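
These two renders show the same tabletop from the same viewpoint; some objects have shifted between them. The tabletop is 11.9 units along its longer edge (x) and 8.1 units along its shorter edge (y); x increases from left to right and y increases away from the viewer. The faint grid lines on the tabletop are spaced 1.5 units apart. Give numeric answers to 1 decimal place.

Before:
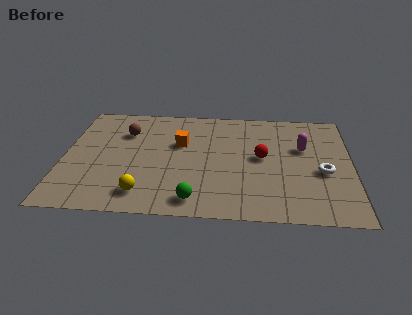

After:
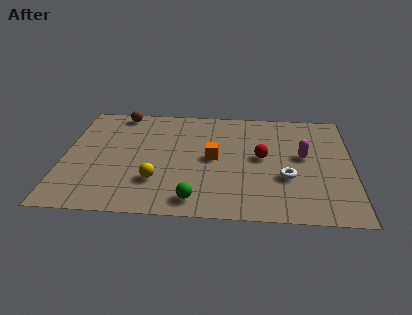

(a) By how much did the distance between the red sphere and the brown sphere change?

+0.8

The distance was about 5.9 in the first image and 6.7 in the second, so they moved 0.8 units further apart.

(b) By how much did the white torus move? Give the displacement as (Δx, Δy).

(-1.5, -0.5)

From the two frames, the white torus sits at roughly (10.7, 3.4) before and (9.2, 2.9) after.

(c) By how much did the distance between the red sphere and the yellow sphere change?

-0.9

The distance was about 5.6 in the first image and 4.7 in the second, so they moved 0.9 units closer together.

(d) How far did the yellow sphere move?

1.0

The yellow sphere was near (3.4, 1.4) before and (3.9, 2.3) after, so it travelled √(0.5² + 0.9²) ≈ 1.0 units.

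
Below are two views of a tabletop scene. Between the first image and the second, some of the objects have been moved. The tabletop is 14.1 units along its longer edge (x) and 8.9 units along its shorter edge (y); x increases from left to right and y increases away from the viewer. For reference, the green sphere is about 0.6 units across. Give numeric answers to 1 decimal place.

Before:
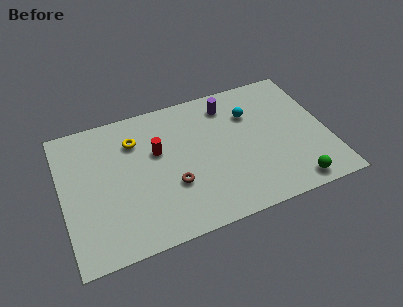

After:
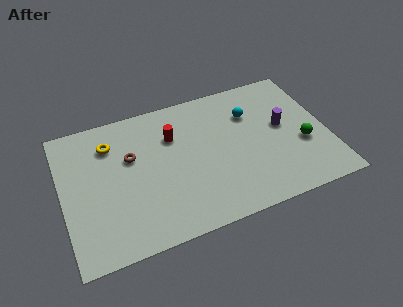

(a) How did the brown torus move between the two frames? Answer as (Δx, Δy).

(-2.0, 2.5)

From the two frames, the brown torus sits at roughly (5.7, 3.1) before and (3.7, 5.6) after.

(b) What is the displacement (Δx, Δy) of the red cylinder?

(0.9, 0.7)

The red cylinder started near (5.1, 5.5) and ended near (6.0, 6.2).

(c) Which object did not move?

the cyan sphere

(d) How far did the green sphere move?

2.5

The green sphere moved from about (11.9, 1.0) to (12.7, 3.4), a distance of √(0.8² + 2.4²) ≈ 2.5.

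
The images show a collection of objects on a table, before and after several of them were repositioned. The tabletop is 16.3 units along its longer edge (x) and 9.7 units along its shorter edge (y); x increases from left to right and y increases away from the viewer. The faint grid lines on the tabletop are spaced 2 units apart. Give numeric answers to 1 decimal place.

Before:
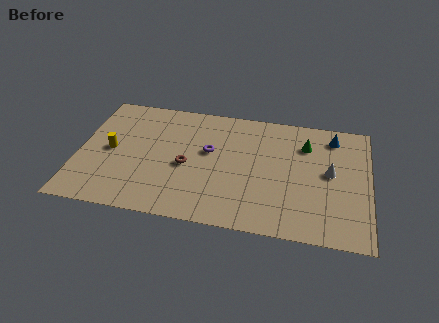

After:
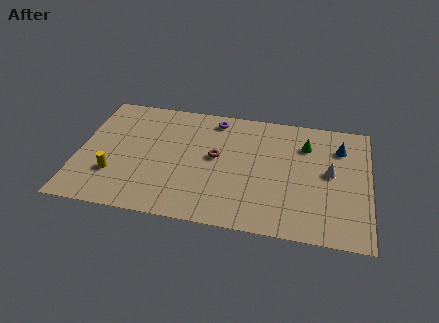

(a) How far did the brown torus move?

1.9

The brown torus moved from about (6.1, 4.3) to (7.7, 5.3), a distance of √(1.6² + 1.0²) ≈ 1.9.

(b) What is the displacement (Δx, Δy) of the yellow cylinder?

(0.3, -1.9)

The yellow cylinder was at about (1.8, 4.8) and moved to about (2.1, 2.9).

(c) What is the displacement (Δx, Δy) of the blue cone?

(0.4, -0.8)

The blue cone was at about (14.2, 8.1) and moved to about (14.6, 7.3).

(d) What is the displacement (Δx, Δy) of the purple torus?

(0.2, 2.7)

The purple torus started near (7.3, 5.7) and ended near (7.5, 8.4).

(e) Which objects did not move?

the white cone and the green cone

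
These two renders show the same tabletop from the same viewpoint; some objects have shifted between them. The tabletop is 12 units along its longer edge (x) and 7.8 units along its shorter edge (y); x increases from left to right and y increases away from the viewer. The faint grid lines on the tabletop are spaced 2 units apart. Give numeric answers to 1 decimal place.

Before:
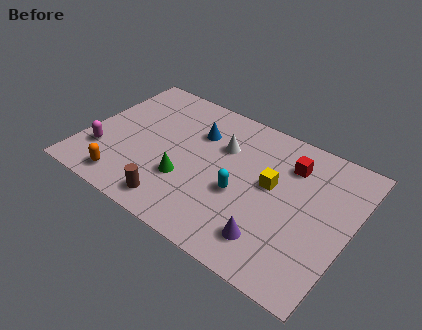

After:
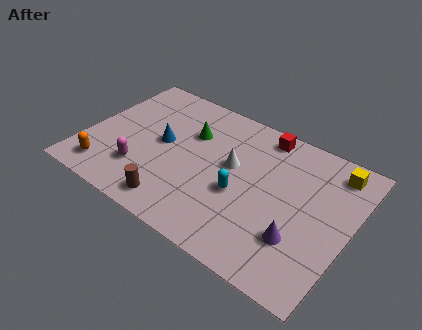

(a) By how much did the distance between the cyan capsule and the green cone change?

+0.9

Before: roughly 2.5 units apart; after: 3.4. That's 0.9 units further apart.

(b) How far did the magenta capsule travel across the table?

1.8

The magenta capsule moved from about (1.0, 2.2) to (2.8, 2.1), a distance of √(1.8² + 0.1²) ≈ 1.8.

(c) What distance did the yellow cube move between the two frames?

3.3

The yellow cube moved from about (8.4, 4.4) to (10.9, 6.6), a distance of √(2.5² + 2.2²) ≈ 3.3.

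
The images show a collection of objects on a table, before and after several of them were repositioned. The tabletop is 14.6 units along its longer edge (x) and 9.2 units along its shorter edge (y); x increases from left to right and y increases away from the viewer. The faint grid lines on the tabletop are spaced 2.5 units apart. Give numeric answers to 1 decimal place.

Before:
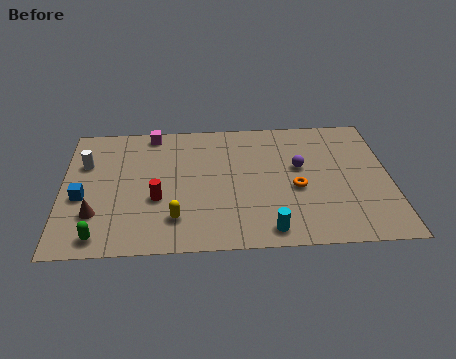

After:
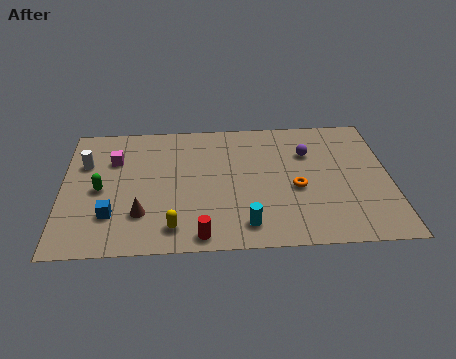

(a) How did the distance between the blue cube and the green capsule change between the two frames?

-0.9

The distance was about 2.8 in the first image and 1.9 in the second, so they moved 0.9 units closer together.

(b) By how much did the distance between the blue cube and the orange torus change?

-1.2

They were about 9.5 units apart before and 8.3 after — 1.2 units closer together.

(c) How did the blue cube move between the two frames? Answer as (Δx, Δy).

(1.3, -1.3)

The blue cube started near (0.9, 3.8) and ended near (2.2, 2.5).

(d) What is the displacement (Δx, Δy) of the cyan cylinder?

(-1.0, 0.4)

The cyan cylinder started near (9.1, 1.1) and ended near (8.1, 1.5).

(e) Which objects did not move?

the orange torus and the white cylinder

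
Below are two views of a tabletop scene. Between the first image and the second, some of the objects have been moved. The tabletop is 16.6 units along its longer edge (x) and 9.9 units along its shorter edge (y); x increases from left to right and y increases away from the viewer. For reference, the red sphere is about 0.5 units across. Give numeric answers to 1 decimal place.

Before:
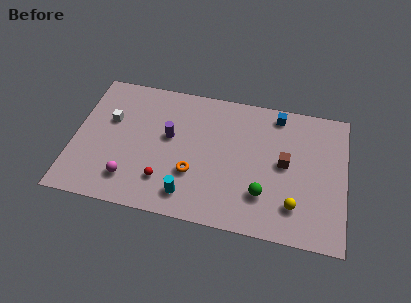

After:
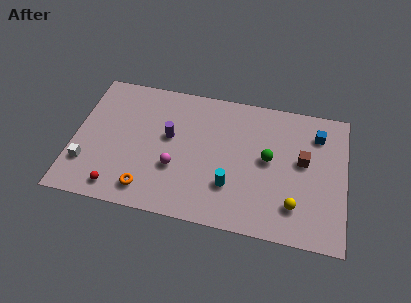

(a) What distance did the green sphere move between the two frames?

2.6

From (11.7, 2.7) to (11.9, 5.3), the green sphere covered √(0.2² + 2.6²) ≈ 2.6 units.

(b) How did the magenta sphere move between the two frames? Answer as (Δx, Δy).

(2.7, 1.4)

From the two frames, the magenta sphere sits at roughly (3.6, 2.1) before and (6.3, 3.5) after.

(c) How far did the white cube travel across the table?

3.7

The white cube was near (2.1, 6.2) before and (0.9, 2.7) after, so it travelled √(1.2² + 3.5²) ≈ 3.7 units.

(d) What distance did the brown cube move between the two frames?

1.2

The brown cube was near (12.9, 5.2) before and (14.0, 5.6) after, so it travelled √(1.1² + 0.4²) ≈ 1.2 units.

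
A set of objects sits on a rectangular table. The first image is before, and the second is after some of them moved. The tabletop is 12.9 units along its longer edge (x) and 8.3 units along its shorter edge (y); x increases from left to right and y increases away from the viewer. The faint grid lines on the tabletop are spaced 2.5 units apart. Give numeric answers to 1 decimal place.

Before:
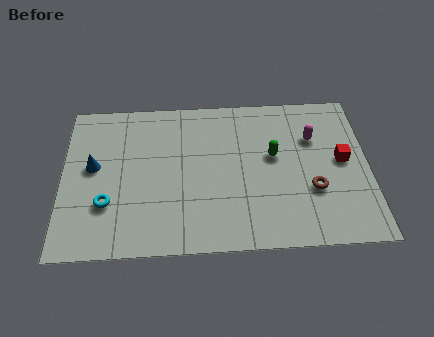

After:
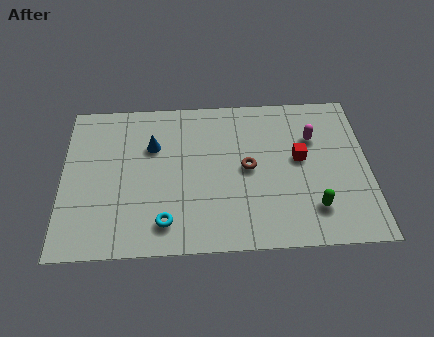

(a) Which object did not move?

the magenta capsule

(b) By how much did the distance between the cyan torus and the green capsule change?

-1.1

The distance was about 7.3 in the first image and 6.2 in the second, so they moved 1.1 units closer together.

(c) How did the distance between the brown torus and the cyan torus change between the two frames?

-4.2

The distance was about 8.6 in the first image and 4.4 in the second, so they moved 4.2 units closer together.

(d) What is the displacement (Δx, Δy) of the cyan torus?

(2.4, -1.1)

The cyan torus was at about (1.9, 2.6) and moved to about (4.3, 1.5).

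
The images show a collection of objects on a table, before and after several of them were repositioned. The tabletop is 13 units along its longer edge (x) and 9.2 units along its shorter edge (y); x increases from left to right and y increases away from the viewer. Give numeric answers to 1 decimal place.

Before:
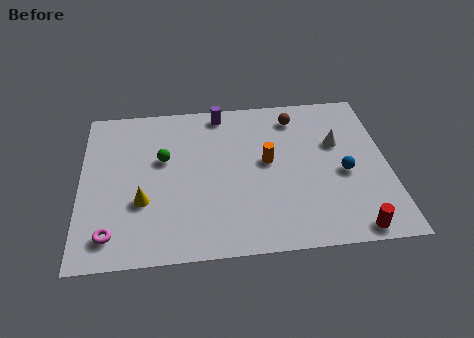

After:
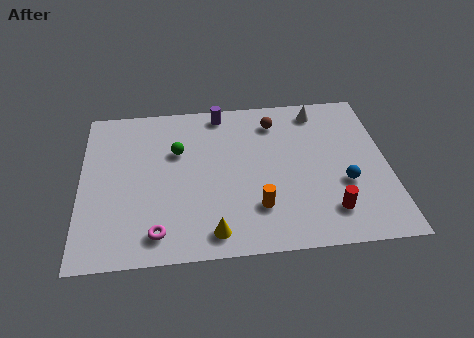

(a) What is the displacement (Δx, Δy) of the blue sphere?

(0.0, -0.6)

The blue sphere was at about (11.1, 4.0) and moved to about (11.1, 3.4).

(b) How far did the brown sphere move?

0.9

The brown sphere moved from about (9.2, 7.6) to (8.3, 7.4), a distance of √(0.9² + 0.2²) ≈ 0.9.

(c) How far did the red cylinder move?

1.4

The red cylinder moved from about (11.3, 0.8) to (10.4, 1.9), a distance of √(0.9² + 1.1²) ≈ 1.4.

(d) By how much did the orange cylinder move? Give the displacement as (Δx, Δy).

(-0.5, -2.6)

The orange cylinder started near (7.9, 5.0) and ended near (7.4, 2.4).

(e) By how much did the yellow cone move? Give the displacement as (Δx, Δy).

(2.9, -2.0)

The yellow cone was at about (2.6, 3.2) and moved to about (5.5, 1.2).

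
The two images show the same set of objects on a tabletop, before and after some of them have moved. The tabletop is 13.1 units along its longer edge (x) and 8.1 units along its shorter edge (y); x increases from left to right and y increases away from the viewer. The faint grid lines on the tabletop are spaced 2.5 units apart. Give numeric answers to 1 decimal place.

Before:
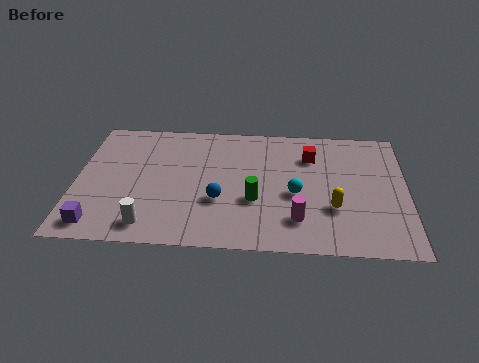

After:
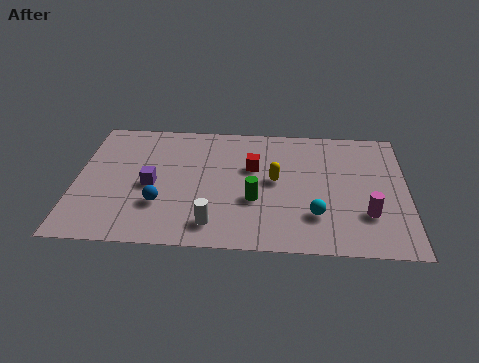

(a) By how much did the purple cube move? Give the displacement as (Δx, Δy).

(2.0, 2.6)

From the two frames, the purple cube sits at roughly (1.0, 1.1) before and (3.0, 3.7) after.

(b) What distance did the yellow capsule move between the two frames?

2.8

The yellow capsule was near (10.2, 2.7) before and (7.9, 4.3) after, so it travelled √(2.3² + 1.6²) ≈ 2.8 units.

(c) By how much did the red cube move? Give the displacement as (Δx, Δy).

(-2.3, -0.9)

The red cube was at about (9.3, 6.0) and moved to about (7.0, 5.1).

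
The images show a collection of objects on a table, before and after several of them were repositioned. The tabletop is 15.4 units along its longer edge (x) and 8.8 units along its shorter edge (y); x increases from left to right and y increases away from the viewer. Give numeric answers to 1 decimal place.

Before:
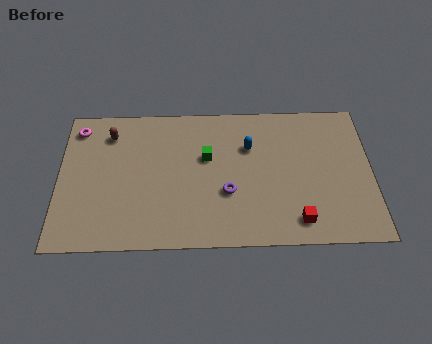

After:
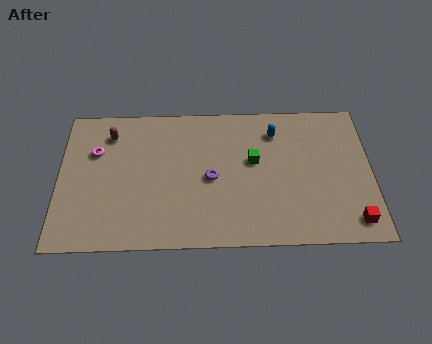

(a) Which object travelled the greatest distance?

the red cube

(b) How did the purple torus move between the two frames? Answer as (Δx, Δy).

(-0.8, 0.9)

The purple torus was at about (8.3, 3.2) and moved to about (7.5, 4.1).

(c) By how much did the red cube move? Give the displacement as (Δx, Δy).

(2.7, -0.1)

The red cube was at about (11.7, 1.4) and moved to about (14.4, 1.3).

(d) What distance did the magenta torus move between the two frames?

1.7

From (0.9, 7.4) to (1.8, 5.9), the magenta torus covered √(0.9² + 1.5²) ≈ 1.7 units.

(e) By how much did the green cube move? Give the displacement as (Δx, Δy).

(2.3, -0.3)

The green cube was at about (7.3, 5.4) and moved to about (9.6, 5.1).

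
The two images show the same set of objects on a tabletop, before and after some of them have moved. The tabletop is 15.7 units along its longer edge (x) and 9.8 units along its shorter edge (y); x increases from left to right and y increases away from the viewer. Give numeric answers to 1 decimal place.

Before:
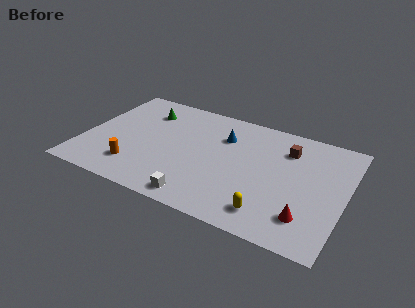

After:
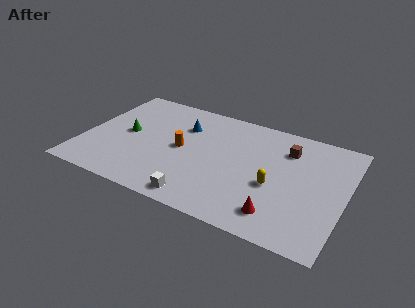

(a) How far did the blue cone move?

2.5

The blue cone moved from about (8.2, 7.0) to (5.7, 7.0), a distance of √(2.5² + 0.0²) ≈ 2.5.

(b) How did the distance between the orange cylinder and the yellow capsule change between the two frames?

-2.4

They were about 8.2 units apart before and 5.8 after — 2.4 units closer together.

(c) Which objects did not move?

the white cube and the brown cube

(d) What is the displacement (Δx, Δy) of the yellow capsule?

(0.0, 2.3)

From the two frames, the yellow capsule sits at roughly (11.6, 1.7) before and (11.6, 4.0) after.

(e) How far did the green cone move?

2.6

From (3.3, 7.5) to (2.5, 5.0), the green cone covered √(0.8² + 2.5²) ≈ 2.6 units.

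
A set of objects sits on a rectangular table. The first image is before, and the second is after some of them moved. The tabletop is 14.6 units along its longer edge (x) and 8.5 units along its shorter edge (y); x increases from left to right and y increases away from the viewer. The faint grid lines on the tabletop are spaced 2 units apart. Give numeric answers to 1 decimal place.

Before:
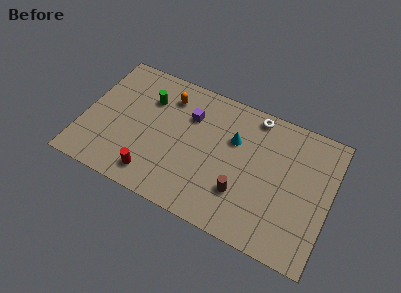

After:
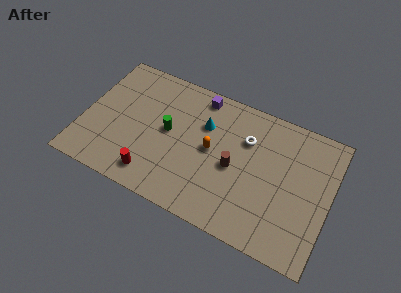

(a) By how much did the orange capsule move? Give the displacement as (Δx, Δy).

(2.9, -2.3)

The orange capsule was at about (4.7, 6.7) and moved to about (7.6, 4.4).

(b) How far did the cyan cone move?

1.8

From (8.8, 5.6) to (7.0, 5.8), the cyan cone covered √(1.8² + 0.2²) ≈ 1.8 units.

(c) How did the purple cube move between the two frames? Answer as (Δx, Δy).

(0.4, 1.5)

From the two frames, the purple cube sits at roughly (6.1, 6.0) before and (6.5, 7.5) after.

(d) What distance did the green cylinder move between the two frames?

2.1

The green cylinder was near (3.6, 6.1) before and (5.0, 4.5) after, so it travelled √(1.4² + 1.6²) ≈ 2.1 units.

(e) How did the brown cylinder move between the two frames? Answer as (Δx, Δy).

(-0.6, 1.4)

The brown cylinder was at about (9.6, 2.5) and moved to about (9.0, 3.9).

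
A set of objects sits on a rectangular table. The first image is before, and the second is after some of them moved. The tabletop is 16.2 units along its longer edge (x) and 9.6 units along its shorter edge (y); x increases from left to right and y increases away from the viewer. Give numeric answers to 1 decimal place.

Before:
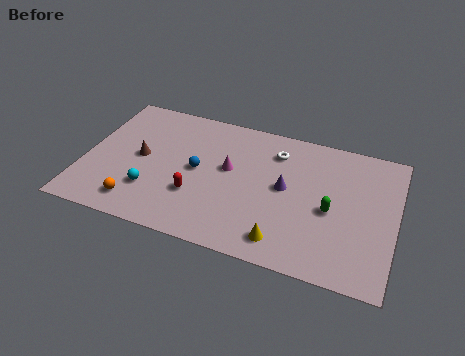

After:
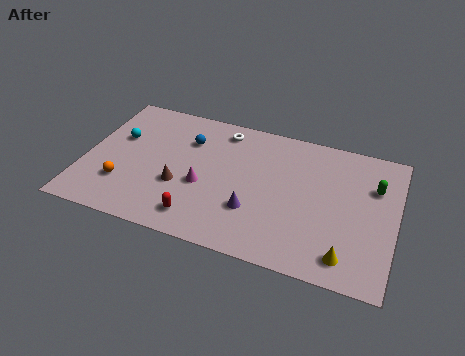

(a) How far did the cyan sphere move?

3.9

The cyan sphere moved from about (3.7, 2.7) to (1.6, 6.0), a distance of √(2.1² + 3.3²) ≈ 3.9.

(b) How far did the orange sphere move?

1.4

From (3.1, 1.6) to (2.2, 2.7), the orange sphere covered √(0.9² + 1.1²) ≈ 1.4 units.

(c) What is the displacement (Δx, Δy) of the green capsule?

(2.1, 2.3)

The green capsule started near (12.9, 4.3) and ended near (15.0, 6.6).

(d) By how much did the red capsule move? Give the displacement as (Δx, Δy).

(0.3, -1.5)

The red capsule started near (6.0, 3.1) and ended near (6.3, 1.6).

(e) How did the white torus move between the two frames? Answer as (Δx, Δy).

(-2.9, 0.7)

From the two frames, the white torus sits at roughly (9.8, 7.5) before and (6.9, 8.2) after.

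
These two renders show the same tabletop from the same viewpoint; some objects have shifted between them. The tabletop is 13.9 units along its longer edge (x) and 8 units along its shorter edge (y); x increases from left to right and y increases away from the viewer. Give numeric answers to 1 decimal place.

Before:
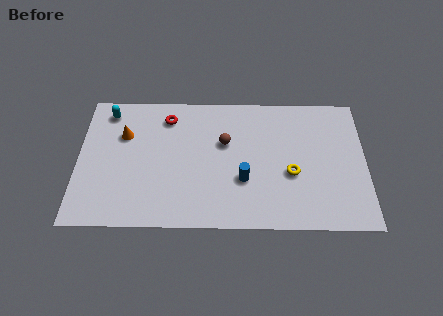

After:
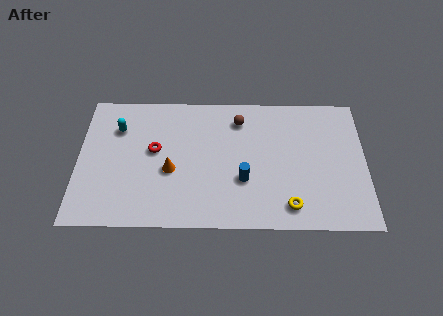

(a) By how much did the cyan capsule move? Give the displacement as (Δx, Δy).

(0.5, -1.0)

The cyan capsule was at about (1.4, 6.8) and moved to about (1.9, 5.8).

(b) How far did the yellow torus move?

1.9

The yellow torus moved from about (10.3, 3.2) to (10.2, 1.3), a distance of √(0.1² + 1.9²) ≈ 1.9.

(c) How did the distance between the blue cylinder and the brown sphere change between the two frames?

+1.2

They were about 2.4 units apart before and 3.6 after — 1.2 units further apart.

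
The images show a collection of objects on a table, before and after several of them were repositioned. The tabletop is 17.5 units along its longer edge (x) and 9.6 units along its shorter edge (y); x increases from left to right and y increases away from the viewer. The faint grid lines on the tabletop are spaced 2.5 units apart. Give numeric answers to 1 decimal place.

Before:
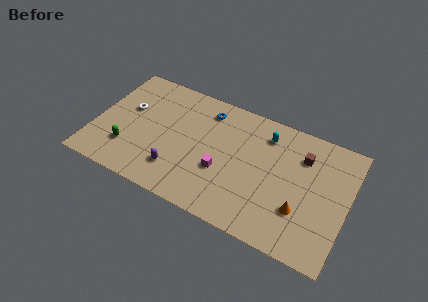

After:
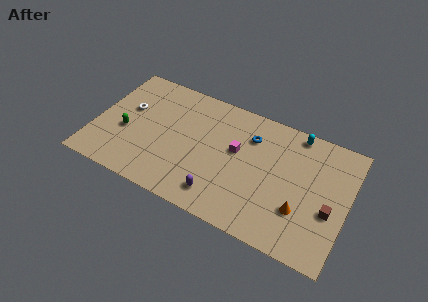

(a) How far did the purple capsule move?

3.2

The purple capsule moved from about (6.0, 2.3) to (9.1, 1.7), a distance of √(3.1² + 0.6²) ≈ 3.2.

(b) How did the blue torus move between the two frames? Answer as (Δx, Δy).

(3.2, -0.8)

From the two frames, the blue torus sits at roughly (7.4, 7.9) before and (10.6, 7.1) after.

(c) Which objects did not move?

the orange cone and the white torus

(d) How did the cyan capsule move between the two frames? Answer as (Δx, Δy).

(2.0, 1.0)

The cyan capsule was at about (11.6, 7.7) and moved to about (13.6, 8.7).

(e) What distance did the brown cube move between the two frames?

4.0

The brown cube was near (14.2, 7.1) before and (16.4, 3.8) after, so it travelled √(2.2² + 3.3²) ≈ 4.0 units.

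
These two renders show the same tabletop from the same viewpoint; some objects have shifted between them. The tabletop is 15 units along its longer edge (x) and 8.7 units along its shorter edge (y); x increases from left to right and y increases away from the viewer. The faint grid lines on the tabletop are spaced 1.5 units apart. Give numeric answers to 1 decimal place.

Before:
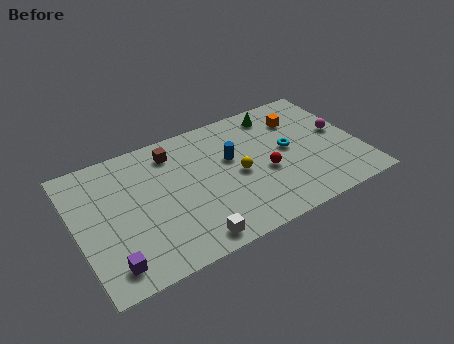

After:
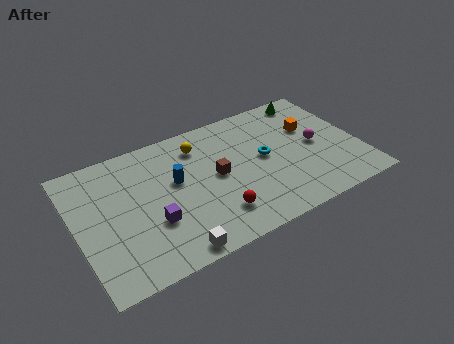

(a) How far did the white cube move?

1.0

From (5.5, 1.0) to (4.5, 0.8), the white cube covered √(1.0² + 0.2²) ≈ 1.0 units.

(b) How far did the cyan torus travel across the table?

1.3

The cyan torus moved from about (11.3, 4.6) to (10.0, 4.6), a distance of √(1.3² + 0.0²) ≈ 1.3.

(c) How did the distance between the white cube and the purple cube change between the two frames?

-1.8

The distance was about 4.1 in the first image and 2.3 in the second, so they moved 1.8 units closer together.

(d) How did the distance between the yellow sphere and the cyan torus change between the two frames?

+1.1

The distance was about 2.8 in the first image and 3.9 in the second, so they moved 1.1 units further apart.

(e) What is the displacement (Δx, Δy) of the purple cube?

(2.4, 1.6)

The purple cube was at about (1.4, 1.4) and moved to about (3.8, 3.0).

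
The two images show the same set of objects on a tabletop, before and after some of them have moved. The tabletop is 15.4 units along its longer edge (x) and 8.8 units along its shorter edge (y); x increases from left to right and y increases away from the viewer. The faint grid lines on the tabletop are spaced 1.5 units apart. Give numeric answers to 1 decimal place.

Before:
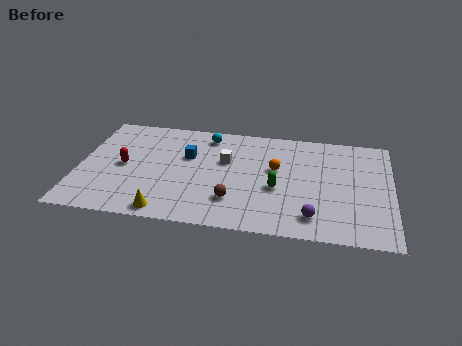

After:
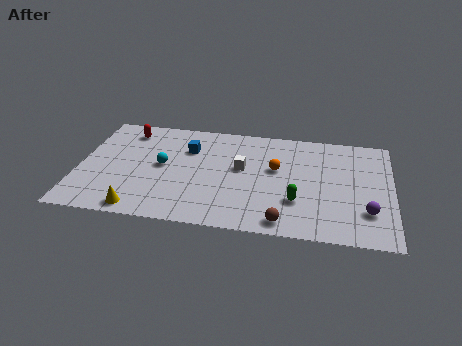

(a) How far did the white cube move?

0.9

The white cube was near (7.2, 5.5) before and (8.0, 5.0) after, so it travelled √(0.8² + 0.5²) ≈ 0.9 units.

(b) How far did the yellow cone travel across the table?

1.3

The yellow cone was near (4.5, 0.9) before and (3.2, 0.9) after, so it travelled √(1.3² + 0.0²) ≈ 1.3 units.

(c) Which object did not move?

the orange sphere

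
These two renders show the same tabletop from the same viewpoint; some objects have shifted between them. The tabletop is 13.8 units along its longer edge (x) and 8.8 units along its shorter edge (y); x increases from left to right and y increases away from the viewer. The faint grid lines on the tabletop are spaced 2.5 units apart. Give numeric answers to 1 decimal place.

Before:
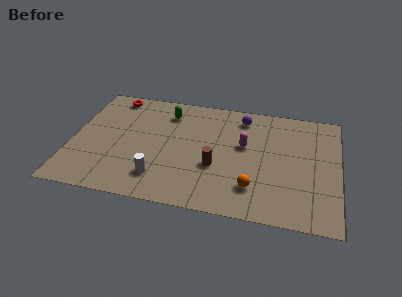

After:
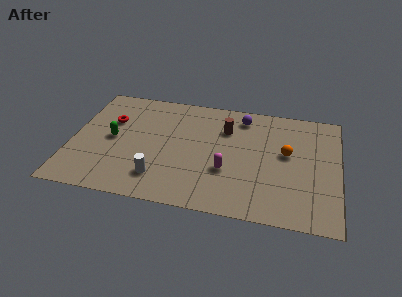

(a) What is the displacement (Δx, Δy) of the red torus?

(0.0, -2.0)

The red torus started near (1.9, 7.8) and ended near (1.9, 5.8).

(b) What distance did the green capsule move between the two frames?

3.7

From (4.8, 7.0) to (2.1, 4.4), the green capsule covered √(2.7² + 2.6²) ≈ 3.7 units.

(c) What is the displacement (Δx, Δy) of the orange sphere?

(1.6, 2.9)

From the two frames, the orange sphere sits at roughly (9.5, 2.1) before and (11.1, 5.0) after.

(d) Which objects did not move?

the purple sphere and the white cylinder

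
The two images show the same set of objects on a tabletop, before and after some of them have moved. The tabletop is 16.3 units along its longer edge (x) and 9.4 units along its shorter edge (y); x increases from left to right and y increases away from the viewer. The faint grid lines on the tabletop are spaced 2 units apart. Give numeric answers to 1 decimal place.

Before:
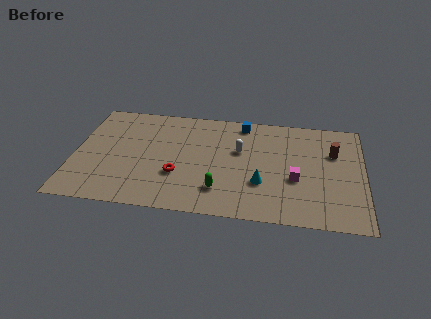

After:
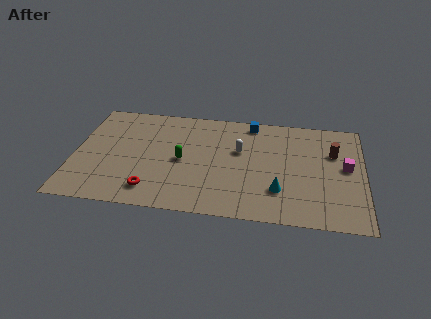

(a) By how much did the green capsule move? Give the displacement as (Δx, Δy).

(-2.2, 2.3)

From the two frames, the green capsule sits at roughly (8.3, 2.2) before and (6.1, 4.5) after.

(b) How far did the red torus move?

2.1

The red torus moved from about (5.9, 3.2) to (4.5, 1.7), a distance of √(1.4² + 1.5²) ≈ 2.1.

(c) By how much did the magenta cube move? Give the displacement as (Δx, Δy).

(2.8, 1.4)

From the two frames, the magenta cube sits at roughly (12.5, 3.7) before and (15.3, 5.1) after.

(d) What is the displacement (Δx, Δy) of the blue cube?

(0.5, 0.1)

From the two frames, the blue cube sits at roughly (9.4, 8.3) before and (9.9, 8.4) after.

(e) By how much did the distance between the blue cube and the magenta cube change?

+0.8

They were about 5.5 units apart before and 6.3 after — 0.8 units further apart.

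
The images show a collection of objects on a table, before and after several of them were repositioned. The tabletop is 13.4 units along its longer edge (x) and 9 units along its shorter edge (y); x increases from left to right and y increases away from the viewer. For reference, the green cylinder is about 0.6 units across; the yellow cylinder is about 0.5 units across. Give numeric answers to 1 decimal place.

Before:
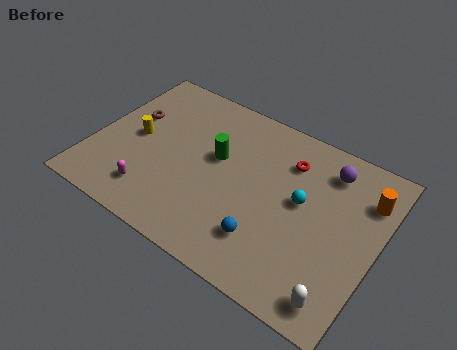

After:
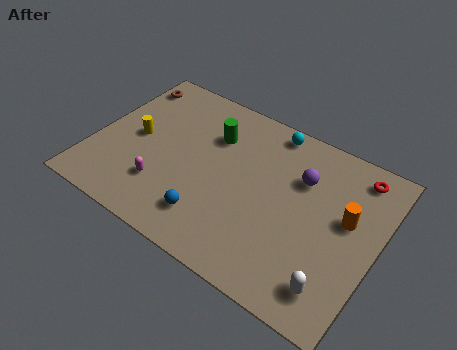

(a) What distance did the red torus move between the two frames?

3.2

From (8.9, 6.8) to (12.0, 7.7), the red torus covered √(3.1² + 0.9²) ≈ 3.2 units.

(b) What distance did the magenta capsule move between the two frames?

0.7

The magenta capsule moved from about (3.2, 1.8) to (3.6, 2.4), a distance of √(0.4² + 0.6²) ≈ 0.7.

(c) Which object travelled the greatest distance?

the cyan sphere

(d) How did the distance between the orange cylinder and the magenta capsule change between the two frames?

-1.8

Before: roughly 10.6 units apart; after: 8.8. That's 1.8 units closer together.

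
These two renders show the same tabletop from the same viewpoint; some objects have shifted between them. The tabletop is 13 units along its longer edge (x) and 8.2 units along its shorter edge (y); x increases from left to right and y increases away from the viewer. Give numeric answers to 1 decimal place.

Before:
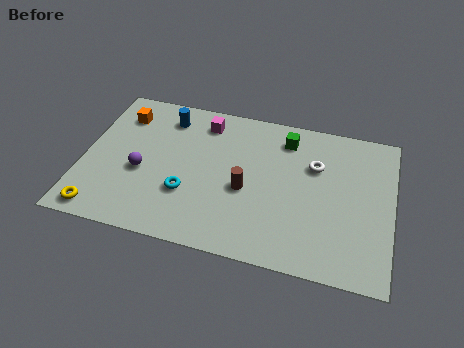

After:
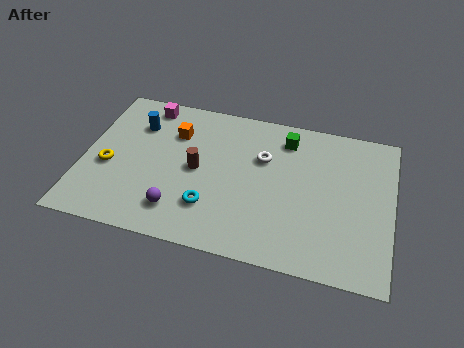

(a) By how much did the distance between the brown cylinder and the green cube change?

+0.9

The distance was about 3.5 in the first image and 4.4 in the second, so they moved 0.9 units further apart.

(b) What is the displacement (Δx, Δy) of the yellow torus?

(0.1, 2.5)

The yellow torus started near (1.0, 0.9) and ended near (1.1, 3.4).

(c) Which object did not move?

the green cube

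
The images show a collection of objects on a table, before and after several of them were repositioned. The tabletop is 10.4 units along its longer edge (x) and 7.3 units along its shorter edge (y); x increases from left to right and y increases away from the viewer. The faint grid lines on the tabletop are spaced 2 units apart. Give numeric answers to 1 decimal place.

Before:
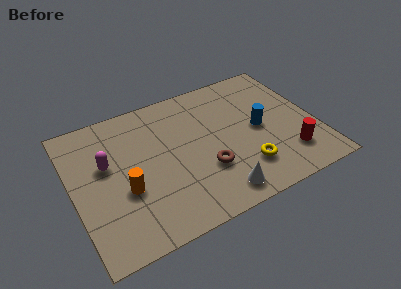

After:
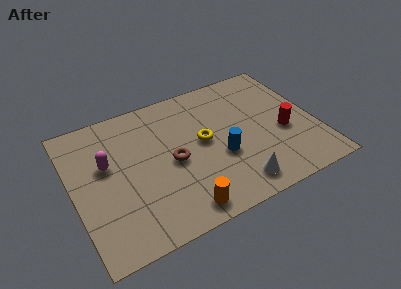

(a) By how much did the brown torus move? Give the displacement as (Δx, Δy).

(-1.3, 1.0)

The brown torus was at about (5.5, 2.4) and moved to about (4.2, 3.4).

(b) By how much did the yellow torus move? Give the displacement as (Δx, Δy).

(-1.5, 2.1)

From the two frames, the yellow torus sits at roughly (7.1, 1.8) before and (5.6, 3.9) after.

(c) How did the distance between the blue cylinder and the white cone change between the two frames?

-1.7

Before: roughly 3.4 units apart; after: 1.7. That's 1.7 units closer together.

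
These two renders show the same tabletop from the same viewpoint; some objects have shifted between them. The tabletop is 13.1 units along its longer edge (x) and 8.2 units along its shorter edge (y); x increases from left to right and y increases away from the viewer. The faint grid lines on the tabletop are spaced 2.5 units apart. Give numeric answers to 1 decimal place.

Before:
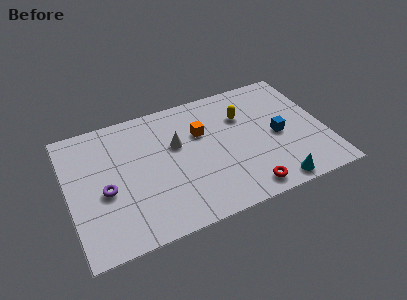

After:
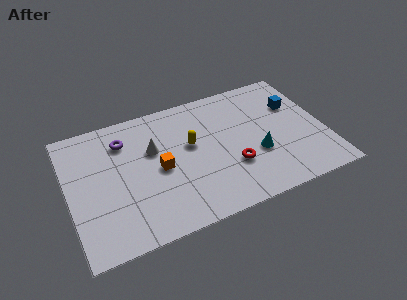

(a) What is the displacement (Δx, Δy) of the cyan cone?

(-0.6, 2.2)

The cyan cone started near (10.1, 0.8) and ended near (9.5, 3.0).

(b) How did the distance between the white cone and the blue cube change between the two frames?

+2.1

They were about 5.3 units apart before and 7.4 after — 2.1 units further apart.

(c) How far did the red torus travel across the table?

1.8

From (8.7, 1.0) to (8.2, 2.7), the red torus covered √(0.5² + 1.7²) ≈ 1.8 units.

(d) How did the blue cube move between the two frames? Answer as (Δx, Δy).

(1.1, 1.7)

The blue cube started near (10.7, 3.8) and ended near (11.8, 5.5).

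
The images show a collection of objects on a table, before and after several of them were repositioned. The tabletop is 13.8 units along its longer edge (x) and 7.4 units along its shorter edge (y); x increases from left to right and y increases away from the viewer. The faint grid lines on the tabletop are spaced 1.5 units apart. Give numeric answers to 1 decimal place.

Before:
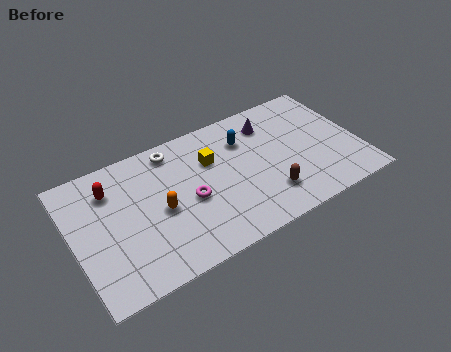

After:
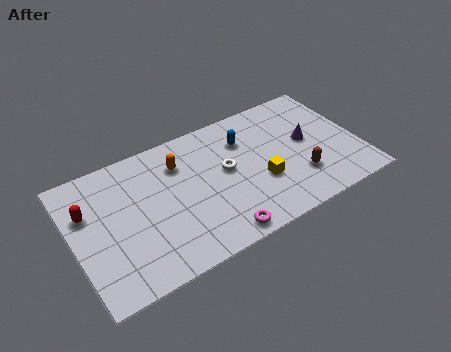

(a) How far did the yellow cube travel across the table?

3.1

The yellow cube moved from about (6.8, 5.0) to (8.9, 2.7), a distance of √(2.1² + 2.3²) ≈ 3.1.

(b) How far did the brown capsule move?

1.6

The brown capsule was near (9.1, 1.8) before and (10.7, 2.1) after, so it travelled √(1.6² + 0.3²) ≈ 1.6 units.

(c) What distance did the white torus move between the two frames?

3.3

The white torus was near (5.1, 6.4) before and (7.4, 4.1) after, so it travelled √(2.3² + 2.3²) ≈ 3.3 units.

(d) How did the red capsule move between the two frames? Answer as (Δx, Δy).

(-1.2, -0.7)

From the two frames, the red capsule sits at roughly (2.0, 5.6) before and (0.8, 4.9) after.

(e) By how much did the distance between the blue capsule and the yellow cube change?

+1.0

Before: roughly 1.7 units apart; after: 2.7. That's 1.0 units further apart.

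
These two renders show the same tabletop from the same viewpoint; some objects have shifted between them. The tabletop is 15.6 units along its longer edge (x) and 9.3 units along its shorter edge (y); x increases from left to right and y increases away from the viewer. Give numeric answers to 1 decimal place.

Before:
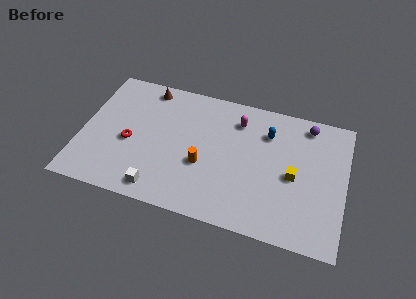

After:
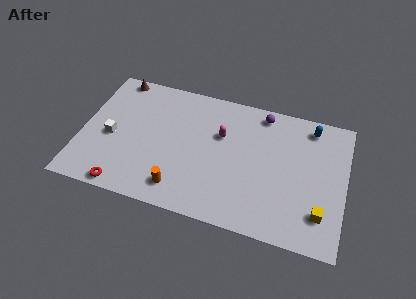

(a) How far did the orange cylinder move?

2.3

From (7.3, 3.6) to (6.1, 1.6), the orange cylinder covered √(1.2² + 2.0²) ≈ 2.3 units.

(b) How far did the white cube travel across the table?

4.2

The white cube moved from about (4.9, 1.2) to (1.8, 4.1), a distance of √(3.1² + 2.9²) ≈ 4.2.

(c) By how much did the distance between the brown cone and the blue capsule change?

+4.3

They were about 7.4 units apart before and 11.7 after — 4.3 units further apart.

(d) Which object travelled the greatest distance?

the white cube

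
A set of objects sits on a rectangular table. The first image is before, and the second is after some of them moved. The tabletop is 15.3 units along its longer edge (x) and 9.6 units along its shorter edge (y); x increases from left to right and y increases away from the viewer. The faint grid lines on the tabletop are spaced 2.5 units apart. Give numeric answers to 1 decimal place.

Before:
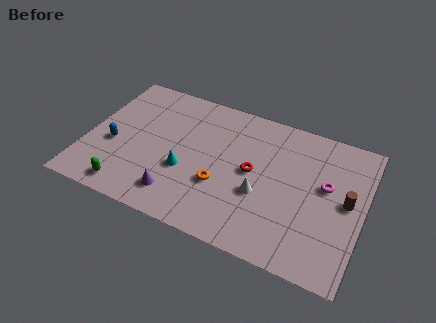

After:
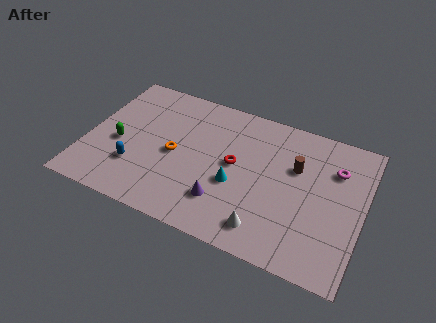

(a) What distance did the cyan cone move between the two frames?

2.8

From (5.6, 3.6) to (8.4, 3.8), the cyan cone covered √(2.8² + 0.2²) ≈ 2.8 units.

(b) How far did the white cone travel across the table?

2.2

From (9.8, 3.7) to (10.3, 1.6), the white cone covered √(0.5² + 2.1²) ≈ 2.2 units.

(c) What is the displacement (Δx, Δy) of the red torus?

(-1.0, 0.1)

From the two frames, the red torus sits at roughly (9.2, 5.0) before and (8.2, 5.1) after.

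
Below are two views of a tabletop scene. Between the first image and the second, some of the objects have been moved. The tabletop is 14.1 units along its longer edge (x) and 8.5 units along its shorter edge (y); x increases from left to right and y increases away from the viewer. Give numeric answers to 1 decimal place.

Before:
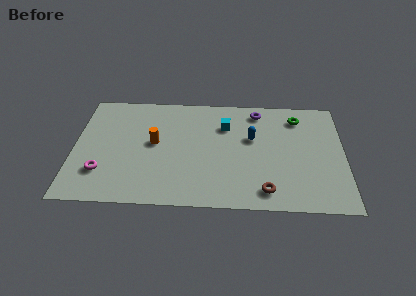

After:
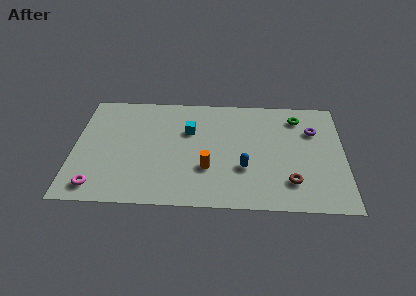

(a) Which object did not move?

the green torus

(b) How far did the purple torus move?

3.2

The purple torus moved from about (9.6, 7.3) to (12.5, 5.9), a distance of √(2.9² + 1.4²) ≈ 3.2.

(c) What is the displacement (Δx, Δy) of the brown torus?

(1.3, 0.7)

The brown torus was at about (10.0, 1.3) and moved to about (11.3, 2.0).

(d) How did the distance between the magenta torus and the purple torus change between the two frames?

+2.6

They were about 9.5 units apart before and 12.1 after — 2.6 units further apart.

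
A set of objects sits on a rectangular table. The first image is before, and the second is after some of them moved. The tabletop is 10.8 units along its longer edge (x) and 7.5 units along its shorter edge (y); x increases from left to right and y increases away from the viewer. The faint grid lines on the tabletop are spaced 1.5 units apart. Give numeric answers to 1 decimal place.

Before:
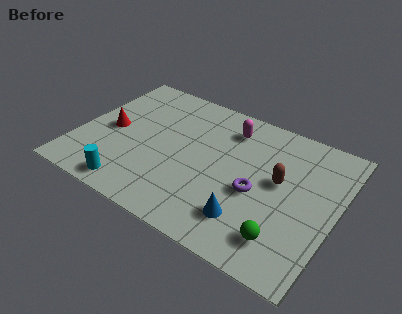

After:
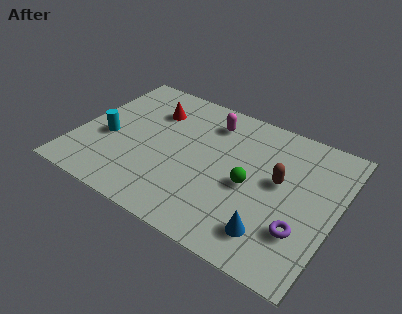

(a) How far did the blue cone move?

1.0

The blue cone was near (7.5, 1.7) before and (8.5, 1.5) after, so it travelled √(1.0² + 0.2²) ≈ 1.0 units.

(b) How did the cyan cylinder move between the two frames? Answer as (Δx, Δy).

(-1.4, 2.2)

From the two frames, the cyan cylinder sits at roughly (2.7, 0.9) before and (1.3, 3.1) after.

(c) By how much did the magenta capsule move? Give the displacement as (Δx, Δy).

(-0.8, 0.0)

The magenta capsule was at about (6.0, 6.0) and moved to about (5.2, 6.0).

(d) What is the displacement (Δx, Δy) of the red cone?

(1.5, 1.9)

From the two frames, the red cone sits at roughly (1.3, 3.6) before and (2.8, 5.5) after.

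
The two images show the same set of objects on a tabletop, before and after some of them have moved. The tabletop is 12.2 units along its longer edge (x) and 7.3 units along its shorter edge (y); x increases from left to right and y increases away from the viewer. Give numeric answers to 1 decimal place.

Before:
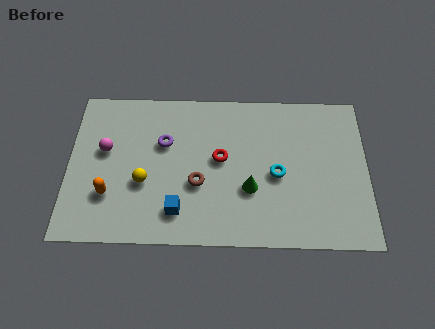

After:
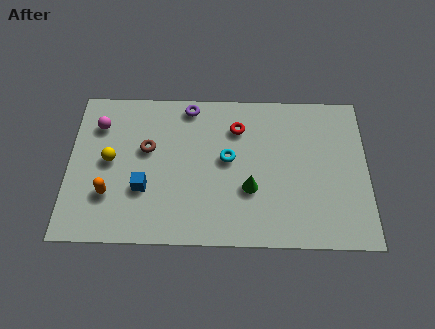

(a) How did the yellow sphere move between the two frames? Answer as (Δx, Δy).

(-1.4, 1.0)

From the two frames, the yellow sphere sits at roughly (3.1, 2.8) before and (1.7, 3.8) after.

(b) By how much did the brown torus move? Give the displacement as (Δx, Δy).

(-2.1, 1.6)

The brown torus was at about (5.3, 2.8) and moved to about (3.2, 4.4).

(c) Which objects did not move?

the orange capsule and the green cone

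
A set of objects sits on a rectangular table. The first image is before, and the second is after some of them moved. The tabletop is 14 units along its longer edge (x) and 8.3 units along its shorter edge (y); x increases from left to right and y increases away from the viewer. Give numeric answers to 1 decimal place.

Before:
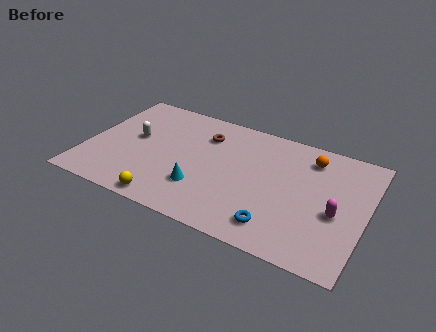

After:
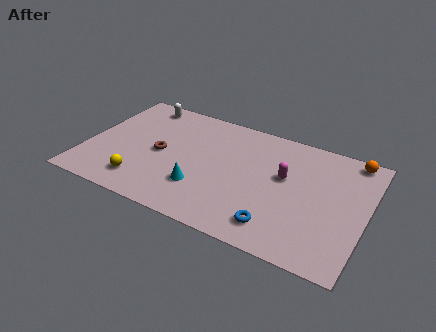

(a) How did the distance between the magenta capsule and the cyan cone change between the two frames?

-2.1

They were about 6.7 units apart before and 4.6 after — 2.1 units closer together.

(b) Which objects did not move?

the blue torus and the cyan cone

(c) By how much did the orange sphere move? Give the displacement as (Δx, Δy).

(2.0, 0.8)

The orange sphere started near (11.0, 6.7) and ended near (13.0, 7.5).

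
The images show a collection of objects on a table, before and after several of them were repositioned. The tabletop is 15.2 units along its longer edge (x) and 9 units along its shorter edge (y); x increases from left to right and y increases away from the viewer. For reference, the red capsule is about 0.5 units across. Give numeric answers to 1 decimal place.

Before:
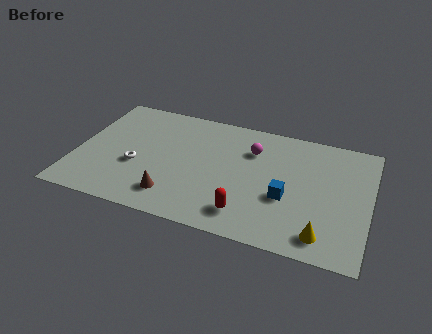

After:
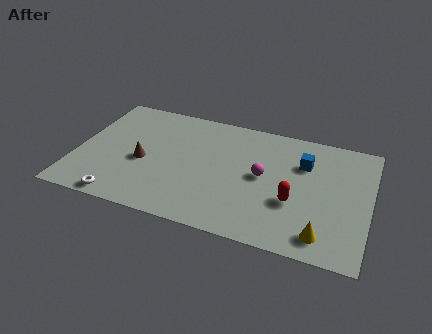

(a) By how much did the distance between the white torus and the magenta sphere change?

+1.5

Before: roughly 6.5 units apart; after: 8.0. That's 1.5 units further apart.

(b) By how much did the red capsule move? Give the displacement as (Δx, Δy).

(2.3, 1.6)

The red capsule was at about (9.1, 1.7) and moved to about (11.4, 3.3).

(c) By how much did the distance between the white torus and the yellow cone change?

+0.3

They were about 10.0 units apart before and 10.3 after — 0.3 units further apart.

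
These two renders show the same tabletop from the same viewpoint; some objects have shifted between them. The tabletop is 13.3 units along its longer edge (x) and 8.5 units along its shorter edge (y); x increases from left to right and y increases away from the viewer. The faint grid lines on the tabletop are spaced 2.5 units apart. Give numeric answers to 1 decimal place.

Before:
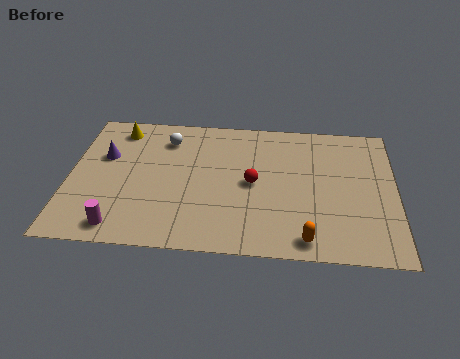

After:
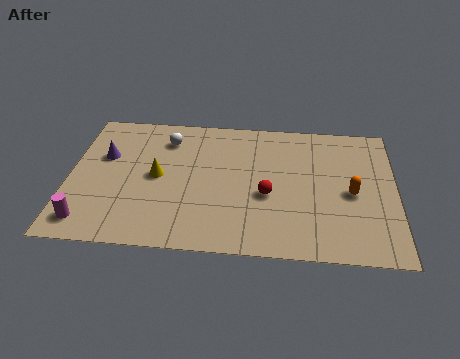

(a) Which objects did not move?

the purple cone and the white sphere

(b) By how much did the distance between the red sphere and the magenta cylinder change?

+1.4

Before: roughly 6.1 units apart; after: 7.5. That's 1.4 units further apart.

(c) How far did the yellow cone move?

3.4

The yellow cone moved from about (1.9, 7.2) to (3.6, 4.3), a distance of √(1.7² + 2.9²) ≈ 3.4.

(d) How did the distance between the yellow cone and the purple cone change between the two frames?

+0.6

They were about 1.9 units apart before and 2.5 after — 0.6 units further apart.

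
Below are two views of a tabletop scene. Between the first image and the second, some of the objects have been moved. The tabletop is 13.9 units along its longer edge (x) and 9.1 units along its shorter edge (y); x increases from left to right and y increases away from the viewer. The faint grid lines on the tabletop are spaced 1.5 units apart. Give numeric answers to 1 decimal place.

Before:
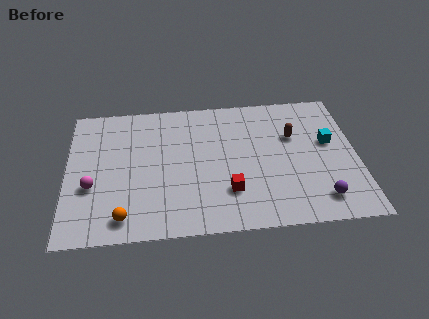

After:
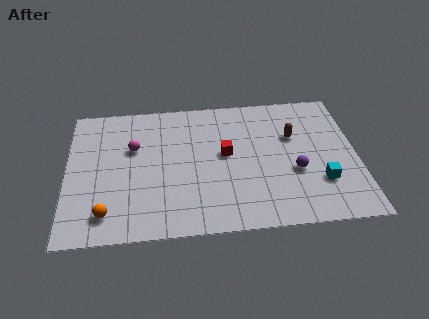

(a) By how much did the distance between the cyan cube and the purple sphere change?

-2.3

Before: roughly 3.7 units apart; after: 1.4. That's 2.3 units closer together.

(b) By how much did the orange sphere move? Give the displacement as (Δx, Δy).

(-0.8, 0.3)

The orange sphere was at about (2.7, 1.3) and moved to about (1.9, 1.6).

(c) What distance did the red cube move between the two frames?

2.5

The red cube was near (7.7, 2.5) before and (7.6, 5.0) after, so it travelled √(0.1² + 2.5²) ≈ 2.5 units.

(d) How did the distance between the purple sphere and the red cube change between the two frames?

-0.8

They were about 4.4 units apart before and 3.6 after — 0.8 units closer together.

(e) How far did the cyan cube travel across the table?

2.6

The cyan cube was near (12.6, 5.3) before and (12.1, 2.7) after, so it travelled √(0.5² + 2.6²) ≈ 2.6 units.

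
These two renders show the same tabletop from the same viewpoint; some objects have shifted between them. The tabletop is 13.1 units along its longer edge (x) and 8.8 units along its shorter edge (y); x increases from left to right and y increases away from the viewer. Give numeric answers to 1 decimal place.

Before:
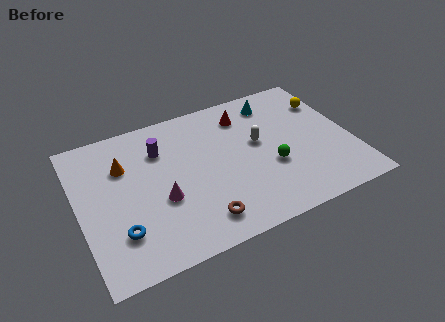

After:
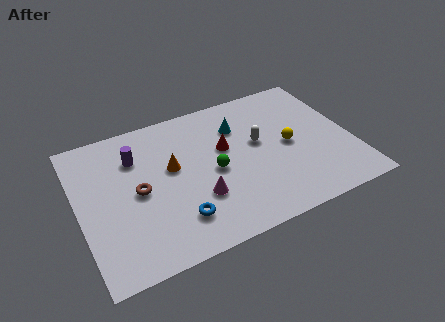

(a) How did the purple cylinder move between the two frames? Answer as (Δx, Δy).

(-1.2, 0.0)

The purple cylinder started near (4.1, 6.4) and ended near (2.9, 6.4).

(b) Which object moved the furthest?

the brown torus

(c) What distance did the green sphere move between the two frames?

2.8

From (9.1, 3.3) to (6.4, 4.1), the green sphere covered √(2.7² + 0.8²) ≈ 2.8 units.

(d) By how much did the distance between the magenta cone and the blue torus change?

-1.0

They were about 2.4 units apart before and 1.4 after — 1.0 units closer together.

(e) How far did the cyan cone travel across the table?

2.1

The cyan cone moved from about (9.8, 7.3) to (7.9, 6.4), a distance of √(1.9² + 0.9²) ≈ 2.1.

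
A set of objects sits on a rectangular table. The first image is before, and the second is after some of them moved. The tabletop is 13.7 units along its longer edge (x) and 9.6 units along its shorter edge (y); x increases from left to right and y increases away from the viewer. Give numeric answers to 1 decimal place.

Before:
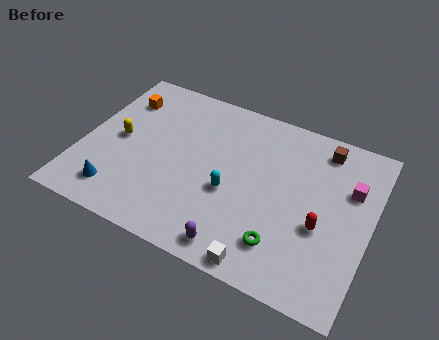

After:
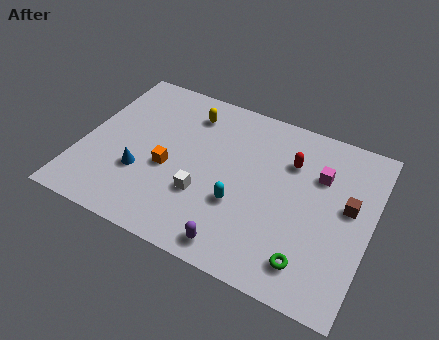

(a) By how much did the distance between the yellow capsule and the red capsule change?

-4.8

The distance was about 9.9 in the first image and 5.1 in the second, so they moved 4.8 units closer together.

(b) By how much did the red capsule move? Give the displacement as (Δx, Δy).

(-1.8, 3.0)

The red capsule started near (11.5, 3.8) and ended near (9.7, 6.8).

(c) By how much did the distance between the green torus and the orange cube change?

-2.6

They were about 10.0 units apart before and 7.4 after — 2.6 units closer together.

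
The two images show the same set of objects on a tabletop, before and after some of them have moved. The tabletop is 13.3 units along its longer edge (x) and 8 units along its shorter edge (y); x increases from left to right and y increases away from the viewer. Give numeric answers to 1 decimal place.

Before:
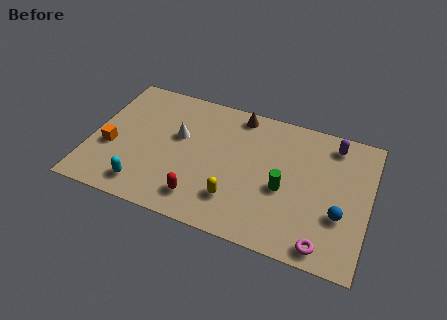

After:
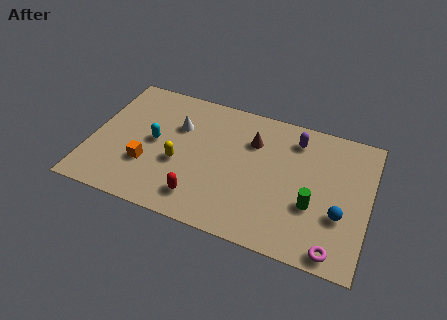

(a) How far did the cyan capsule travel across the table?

2.8

The cyan capsule was near (2.8, 1.3) before and (3.0, 4.1) after, so it travelled √(0.2² + 2.8²) ≈ 2.8 units.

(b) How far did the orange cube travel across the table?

1.9

The orange cube moved from about (1.0, 3.1) to (2.8, 2.6), a distance of √(1.8² + 0.5²) ≈ 1.9.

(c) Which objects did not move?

the blue sphere and the red capsule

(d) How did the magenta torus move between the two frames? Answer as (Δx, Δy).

(0.5, -0.1)

From the two frames, the magenta torus sits at roughly (11.4, 0.9) before and (11.9, 0.8) after.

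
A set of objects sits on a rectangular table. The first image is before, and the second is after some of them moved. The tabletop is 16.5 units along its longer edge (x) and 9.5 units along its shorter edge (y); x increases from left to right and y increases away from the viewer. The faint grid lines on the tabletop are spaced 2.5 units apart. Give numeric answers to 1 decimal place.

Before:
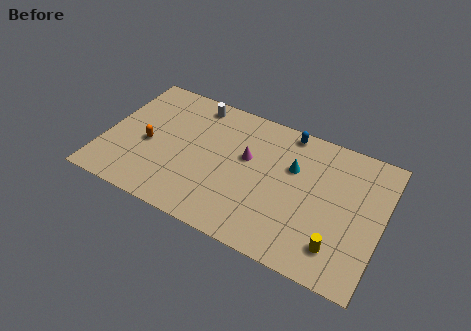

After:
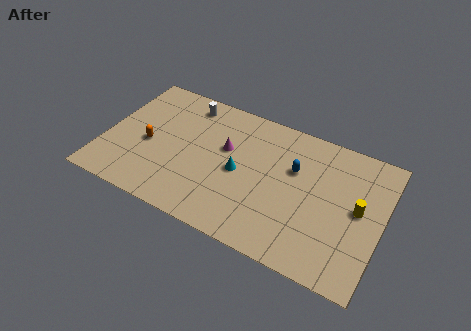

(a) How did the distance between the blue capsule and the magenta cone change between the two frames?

+0.5

The distance was about 3.6 in the first image and 4.1 in the second, so they moved 0.5 units further apart.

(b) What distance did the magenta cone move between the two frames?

1.3

The magenta cone was near (8.4, 5.7) before and (7.1, 5.8) after, so it travelled √(1.3² + 0.1²) ≈ 1.3 units.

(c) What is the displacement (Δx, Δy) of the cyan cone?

(-3.0, -1.7)

The cyan cone started near (11.1, 6.2) and ended near (8.1, 4.5).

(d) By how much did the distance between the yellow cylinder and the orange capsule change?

+0.7

Before: roughly 11.8 units apart; after: 12.5. That's 0.7 units further apart.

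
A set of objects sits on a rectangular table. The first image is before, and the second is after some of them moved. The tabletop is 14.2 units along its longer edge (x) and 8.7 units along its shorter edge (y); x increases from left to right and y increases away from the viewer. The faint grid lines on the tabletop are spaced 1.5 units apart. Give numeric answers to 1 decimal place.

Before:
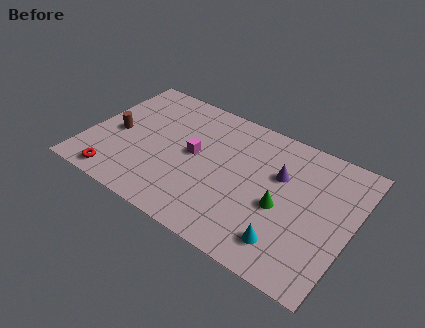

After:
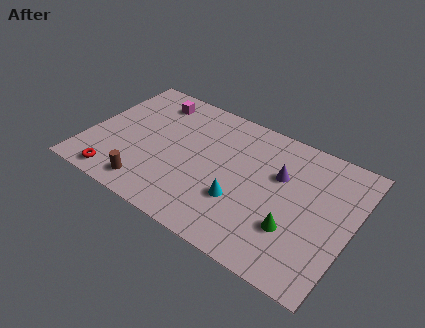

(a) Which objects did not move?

the purple cone and the red torus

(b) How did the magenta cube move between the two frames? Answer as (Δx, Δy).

(-2.8, 2.6)

The magenta cube started near (5.7, 4.6) and ended near (2.9, 7.2).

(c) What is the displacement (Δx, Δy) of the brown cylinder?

(2.3, -2.7)

The brown cylinder was at about (1.5, 4.0) and moved to about (3.8, 1.3).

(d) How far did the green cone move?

1.3

The green cone was near (10.6, 3.7) before and (11.4, 2.7) after, so it travelled √(0.8² + 1.0²) ≈ 1.3 units.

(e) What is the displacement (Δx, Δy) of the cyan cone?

(-2.7, 1.2)

The cyan cone started near (11.2, 1.7) and ended near (8.5, 2.9).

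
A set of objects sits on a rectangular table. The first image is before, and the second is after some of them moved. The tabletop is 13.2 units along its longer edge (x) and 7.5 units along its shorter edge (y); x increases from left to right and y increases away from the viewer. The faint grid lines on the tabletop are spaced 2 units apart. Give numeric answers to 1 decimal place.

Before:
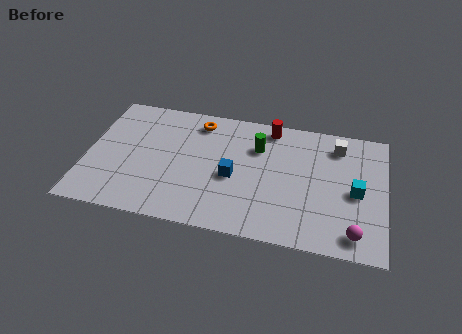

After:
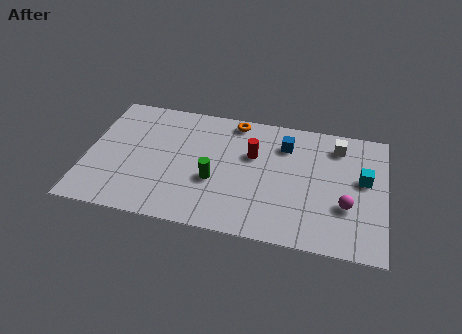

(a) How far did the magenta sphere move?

1.6

The magenta sphere moved from about (11.9, 1.1) to (11.5, 2.6), a distance of √(0.4² + 1.5²) ≈ 1.6.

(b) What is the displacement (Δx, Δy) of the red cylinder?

(-0.7, -1.8)

From the two frames, the red cylinder sits at roughly (8.0, 6.6) before and (7.3, 4.8) after.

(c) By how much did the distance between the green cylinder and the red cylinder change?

+1.1

They were about 1.4 units apart before and 2.5 after — 1.1 units further apart.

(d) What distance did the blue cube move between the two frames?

3.3

From (6.5, 3.3) to (8.7, 5.7), the blue cube covered √(2.2² + 2.4²) ≈ 3.3 units.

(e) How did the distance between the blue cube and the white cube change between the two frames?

-3.0

The distance was about 5.3 in the first image and 2.3 in the second, so they moved 3.0 units closer together.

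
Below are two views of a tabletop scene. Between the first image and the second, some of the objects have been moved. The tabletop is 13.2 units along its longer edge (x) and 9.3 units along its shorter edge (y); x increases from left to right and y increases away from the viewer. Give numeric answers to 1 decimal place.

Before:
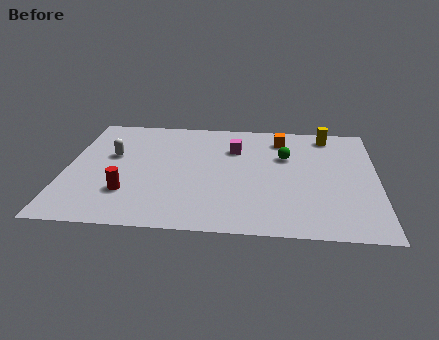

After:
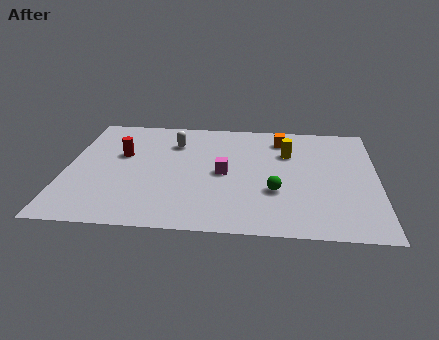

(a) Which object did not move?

the orange cube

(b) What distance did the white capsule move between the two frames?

2.9

The white capsule was near (1.9, 5.6) before and (4.5, 6.9) after, so it travelled √(2.6² + 1.3²) ≈ 2.9 units.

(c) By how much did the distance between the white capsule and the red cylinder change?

-0.6

Before: roughly 3.1 units apart; after: 2.5. That's 0.6 units closer together.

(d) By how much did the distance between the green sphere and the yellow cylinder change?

+0.5

They were about 2.7 units apart before and 3.2 after — 0.5 units further apart.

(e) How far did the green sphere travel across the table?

2.9

The green sphere was near (9.3, 6.1) before and (8.9, 3.2) after, so it travelled √(0.4² + 2.9²) ≈ 2.9 units.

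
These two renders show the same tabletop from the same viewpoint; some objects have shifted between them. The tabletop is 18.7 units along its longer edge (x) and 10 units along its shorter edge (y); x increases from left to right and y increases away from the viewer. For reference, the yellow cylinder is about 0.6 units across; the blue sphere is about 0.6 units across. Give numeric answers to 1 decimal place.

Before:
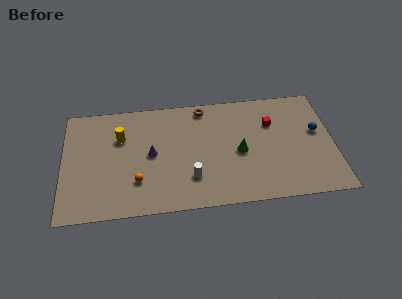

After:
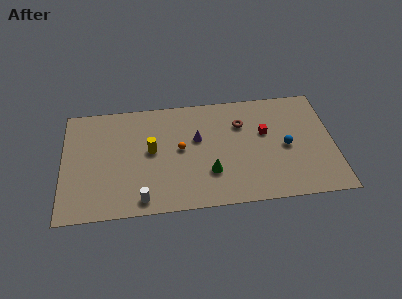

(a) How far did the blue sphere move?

2.5

The blue sphere moved from about (17.6, 5.8) to (15.4, 4.7), a distance of √(2.2² + 1.1²) ≈ 2.5.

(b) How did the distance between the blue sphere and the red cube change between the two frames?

-1.3

Before: roughly 3.3 units apart; after: 2.0. That's 1.3 units closer together.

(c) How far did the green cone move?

2.6

The green cone was near (12.2, 4.6) before and (10.1, 3.0) after, so it travelled √(2.1² + 1.6²) ≈ 2.6 units.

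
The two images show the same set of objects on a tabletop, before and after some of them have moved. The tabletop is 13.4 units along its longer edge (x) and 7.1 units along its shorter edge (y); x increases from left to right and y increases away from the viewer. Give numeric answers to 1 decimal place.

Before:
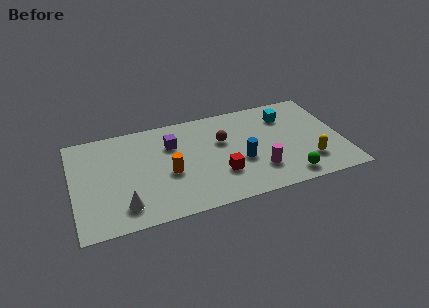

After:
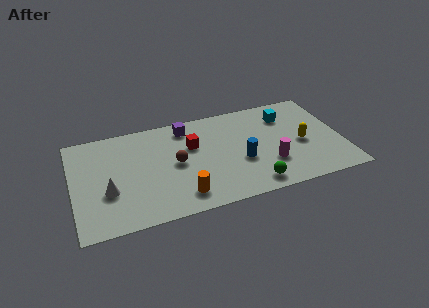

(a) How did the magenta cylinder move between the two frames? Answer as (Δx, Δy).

(0.6, 0.3)

The magenta cylinder started near (9.1, 1.9) and ended near (9.7, 2.2).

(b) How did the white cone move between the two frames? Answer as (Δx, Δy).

(-0.7, 1.2)

The white cone started near (2.4, 1.4) and ended near (1.7, 2.6).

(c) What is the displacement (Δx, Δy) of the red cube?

(-1.2, 2.4)

From the two frames, the red cube sits at roughly (7.2, 2.2) before and (6.0, 4.6) after.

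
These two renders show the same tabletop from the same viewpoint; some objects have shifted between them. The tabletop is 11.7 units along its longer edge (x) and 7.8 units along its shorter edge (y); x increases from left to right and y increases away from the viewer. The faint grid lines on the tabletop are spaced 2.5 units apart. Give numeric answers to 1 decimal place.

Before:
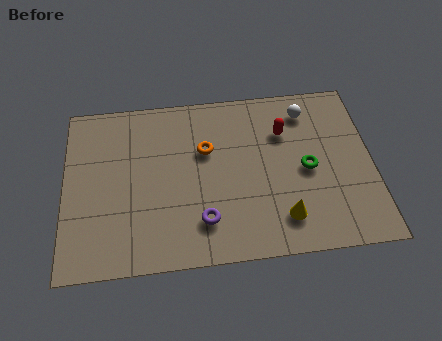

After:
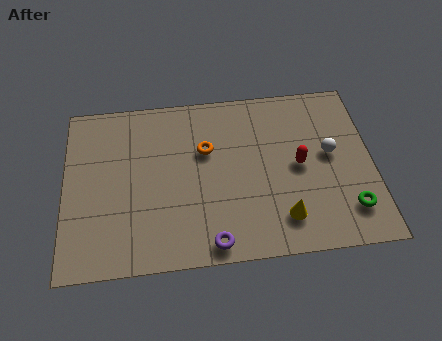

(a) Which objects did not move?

the yellow cone and the orange torus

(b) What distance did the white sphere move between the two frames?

2.2

The white sphere moved from about (9.3, 6.4) to (10.1, 4.3), a distance of √(0.8² + 2.1²) ≈ 2.2.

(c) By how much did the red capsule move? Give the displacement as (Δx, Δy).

(0.5, -1.6)

The red capsule started near (8.4, 5.5) and ended near (8.9, 3.9).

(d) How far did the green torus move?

2.5

From (9.2, 3.7) to (10.7, 1.7), the green torus covered √(1.5² + 2.0²) ≈ 2.5 units.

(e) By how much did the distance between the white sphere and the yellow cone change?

-1.6

They were about 4.9 units apart before and 3.3 after — 1.6 units closer together.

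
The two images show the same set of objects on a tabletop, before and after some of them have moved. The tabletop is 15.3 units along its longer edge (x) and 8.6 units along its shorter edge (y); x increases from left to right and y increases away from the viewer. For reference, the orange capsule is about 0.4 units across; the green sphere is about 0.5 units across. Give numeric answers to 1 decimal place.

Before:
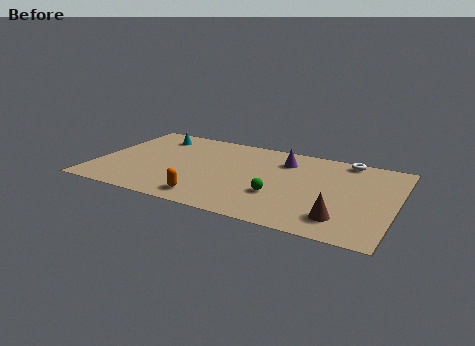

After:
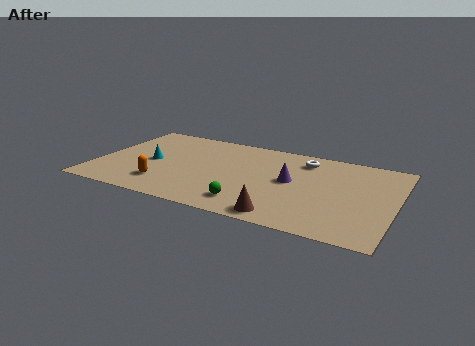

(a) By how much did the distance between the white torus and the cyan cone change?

-1.9

They were about 10.0 units apart before and 8.1 after — 1.9 units closer together.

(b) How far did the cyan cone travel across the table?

2.9

From (2.5, 7.0) to (2.8, 4.1), the cyan cone covered √(0.3² + 2.9²) ≈ 2.9 units.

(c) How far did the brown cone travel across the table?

2.9

From (12.8, 1.8) to (10.0, 1.0), the brown cone covered √(2.8² + 0.8²) ≈ 2.9 units.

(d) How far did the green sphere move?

1.8

The green sphere moved from about (9.5, 2.9) to (8.2, 1.6), a distance of √(1.3² + 1.3²) ≈ 1.8.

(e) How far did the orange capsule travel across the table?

2.5

The orange capsule was near (6.1, 1.3) before and (3.7, 2.0) after, so it travelled √(2.4² + 0.7²) ≈ 2.5 units.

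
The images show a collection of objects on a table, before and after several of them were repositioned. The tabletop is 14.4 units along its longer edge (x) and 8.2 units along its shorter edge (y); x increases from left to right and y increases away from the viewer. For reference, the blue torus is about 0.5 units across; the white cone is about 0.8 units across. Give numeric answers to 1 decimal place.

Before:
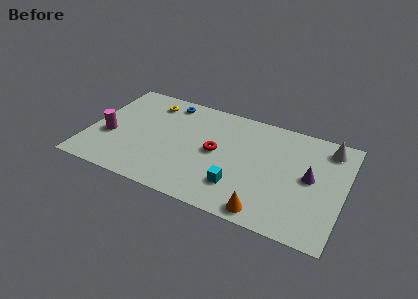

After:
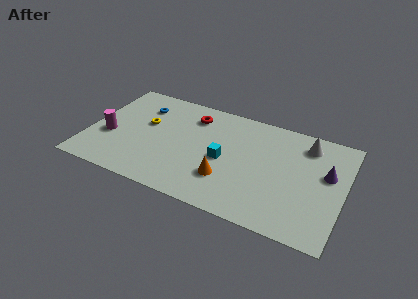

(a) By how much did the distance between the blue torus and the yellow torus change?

+0.3

The distance was about 1.1 in the first image and 1.4 in the second, so they moved 0.3 units further apart.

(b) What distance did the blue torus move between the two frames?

1.7

From (4.1, 7.1) to (2.7, 6.2), the blue torus covered √(1.4² + 0.9²) ≈ 1.7 units.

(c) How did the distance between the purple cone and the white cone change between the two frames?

-0.5

They were about 2.7 units apart before and 2.2 after — 0.5 units closer together.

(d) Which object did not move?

the magenta cylinder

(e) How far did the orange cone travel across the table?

2.8

From (10.4, 0.9) to (8.0, 2.4), the orange cone covered √(2.4² + 1.5²) ≈ 2.8 units.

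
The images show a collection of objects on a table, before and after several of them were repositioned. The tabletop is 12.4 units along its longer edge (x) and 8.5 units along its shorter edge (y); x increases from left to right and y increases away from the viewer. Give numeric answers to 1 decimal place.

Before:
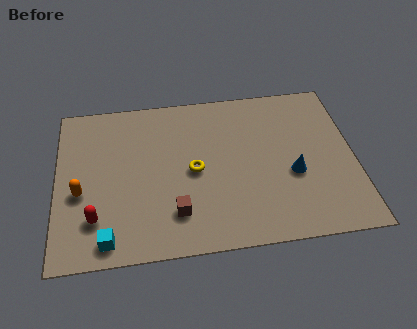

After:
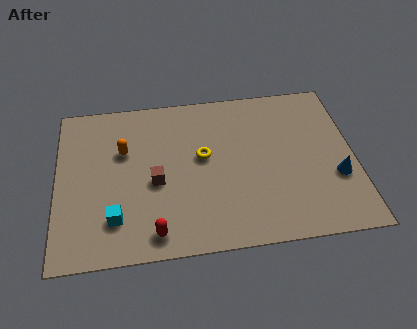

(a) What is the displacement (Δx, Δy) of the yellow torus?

(0.4, 0.7)

The yellow torus was at about (5.7, 4.1) and moved to about (6.1, 4.8).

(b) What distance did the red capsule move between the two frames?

2.6

The red capsule moved from about (1.6, 2.1) to (4.0, 1.1), a distance of √(2.4² + 1.0²) ≈ 2.6.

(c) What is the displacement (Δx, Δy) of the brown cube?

(-0.8, 1.7)

From the two frames, the brown cube sits at roughly (4.9, 2.0) before and (4.1, 3.7) after.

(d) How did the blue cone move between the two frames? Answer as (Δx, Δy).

(1.8, -0.4)

The blue cone was at about (9.8, 3.4) and moved to about (11.6, 3.0).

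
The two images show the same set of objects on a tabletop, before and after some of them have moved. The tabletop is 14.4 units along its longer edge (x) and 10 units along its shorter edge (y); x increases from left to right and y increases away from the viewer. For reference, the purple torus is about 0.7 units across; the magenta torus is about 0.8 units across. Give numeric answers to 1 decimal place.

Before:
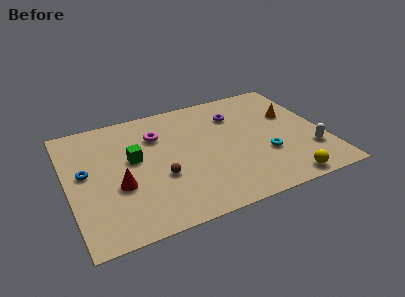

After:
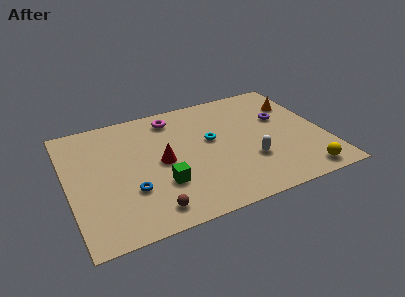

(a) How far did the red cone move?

2.7

The red cone was near (2.7, 3.8) before and (5.2, 4.9) after, so it travelled √(2.5² + 1.1²) ≈ 2.7 units.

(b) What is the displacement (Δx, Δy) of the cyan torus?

(-2.8, 2.3)

From the two frames, the cyan torus sits at roughly (10.9, 3.4) before and (8.1, 5.7) after.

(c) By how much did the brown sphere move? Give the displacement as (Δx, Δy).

(-0.8, -2.3)

From the two frames, the brown sphere sits at roughly (5.0, 3.7) before and (4.2, 1.4) after.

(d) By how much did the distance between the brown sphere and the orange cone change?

+2.5

The distance was about 8.2 in the first image and 10.7 in the second, so they moved 2.5 units further apart.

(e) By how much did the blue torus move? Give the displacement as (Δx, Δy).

(2.3, -2.3)

The blue torus started near (1.0, 5.5) and ended near (3.3, 3.2).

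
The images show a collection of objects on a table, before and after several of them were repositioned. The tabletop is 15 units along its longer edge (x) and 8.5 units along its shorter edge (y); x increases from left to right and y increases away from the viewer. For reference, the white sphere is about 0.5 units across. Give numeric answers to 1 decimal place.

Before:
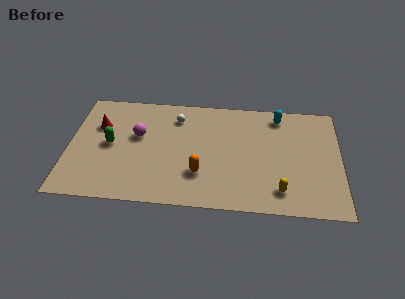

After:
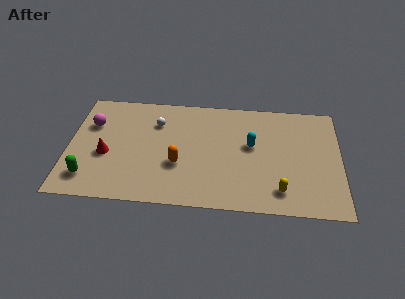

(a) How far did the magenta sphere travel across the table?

2.7

From (3.8, 5.1) to (1.2, 5.8), the magenta sphere covered √(2.6² + 0.7²) ≈ 2.7 units.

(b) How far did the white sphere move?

1.2

The white sphere was near (5.9, 6.7) before and (4.8, 6.2) after, so it travelled √(1.1² + 0.5²) ≈ 1.2 units.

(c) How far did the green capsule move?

2.8

The green capsule moved from about (2.3, 4.3) to (1.2, 1.7), a distance of √(1.1² + 2.6²) ≈ 2.8.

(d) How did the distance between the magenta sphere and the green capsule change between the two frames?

+2.4

The distance was about 1.7 in the first image and 4.1 in the second, so they moved 2.4 units further apart.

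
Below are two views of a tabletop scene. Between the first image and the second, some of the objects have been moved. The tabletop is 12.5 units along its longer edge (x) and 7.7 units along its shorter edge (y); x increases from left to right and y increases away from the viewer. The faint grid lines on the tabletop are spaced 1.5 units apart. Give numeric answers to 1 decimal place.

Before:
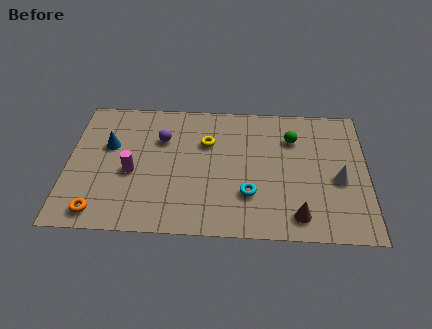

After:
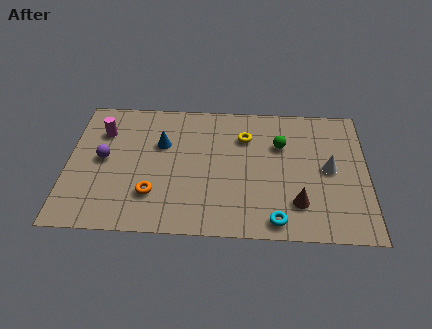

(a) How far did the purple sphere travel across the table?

2.7

From (3.9, 5.3) to (1.5, 4.0), the purple sphere covered √(2.4² + 1.3²) ≈ 2.7 units.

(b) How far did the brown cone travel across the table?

0.7

The brown cone moved from about (9.6, 1.2) to (9.6, 1.9), a distance of √(0.0² + 0.7²) ≈ 0.7.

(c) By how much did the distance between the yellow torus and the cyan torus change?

+1.5

The distance was about 3.4 in the first image and 4.9 in the second, so they moved 1.5 units further apart.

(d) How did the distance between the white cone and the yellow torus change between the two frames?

-1.9

Before: roughly 5.8 units apart; after: 3.9. That's 1.9 units closer together.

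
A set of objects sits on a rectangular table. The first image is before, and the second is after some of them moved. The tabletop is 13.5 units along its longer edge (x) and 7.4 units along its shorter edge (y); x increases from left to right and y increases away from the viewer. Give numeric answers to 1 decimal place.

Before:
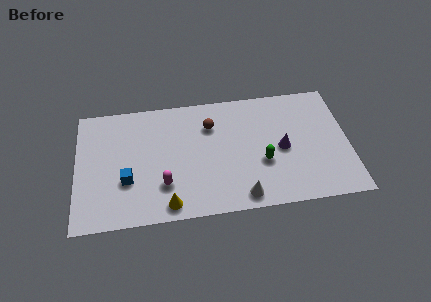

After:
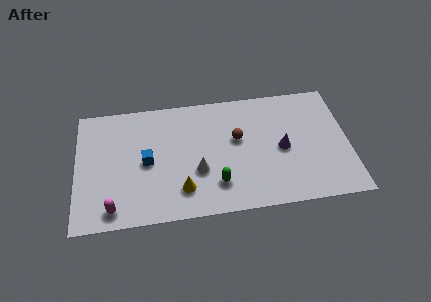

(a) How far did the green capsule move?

2.5

From (9.2, 2.8) to (6.9, 1.8), the green capsule covered √(2.3² + 1.0²) ≈ 2.5 units.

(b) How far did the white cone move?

2.8

The white cone was near (8.1, 0.9) before and (6.0, 2.7) after, so it travelled √(2.1² + 1.8²) ≈ 2.8 units.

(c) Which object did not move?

the purple cone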